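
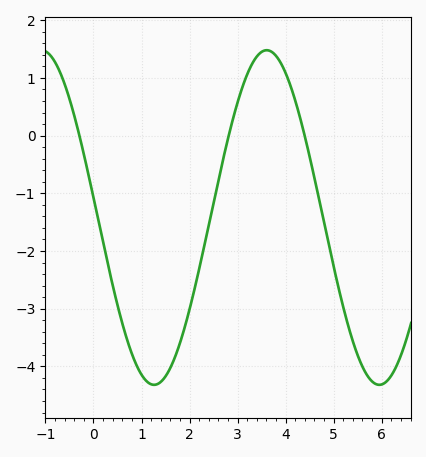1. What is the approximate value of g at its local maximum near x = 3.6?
1.5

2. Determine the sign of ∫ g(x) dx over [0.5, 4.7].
negative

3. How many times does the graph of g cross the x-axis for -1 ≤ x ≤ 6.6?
3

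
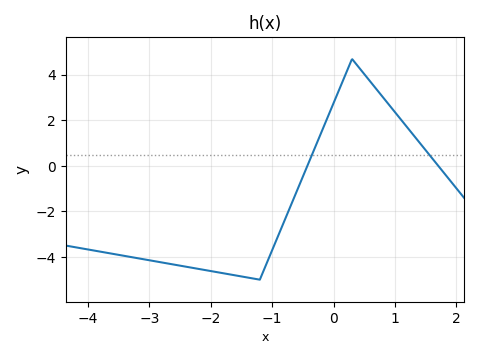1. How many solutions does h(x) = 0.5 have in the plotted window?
2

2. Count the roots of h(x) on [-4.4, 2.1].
2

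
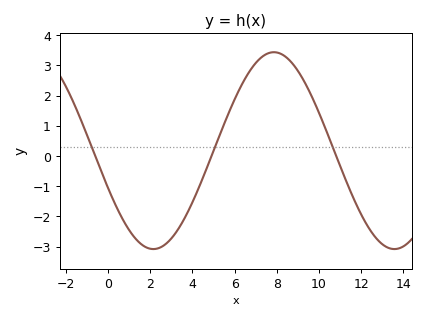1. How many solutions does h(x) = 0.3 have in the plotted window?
3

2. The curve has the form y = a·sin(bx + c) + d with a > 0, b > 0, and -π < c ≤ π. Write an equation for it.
y = 3.26sin(0.55x - 2.8) + 0.18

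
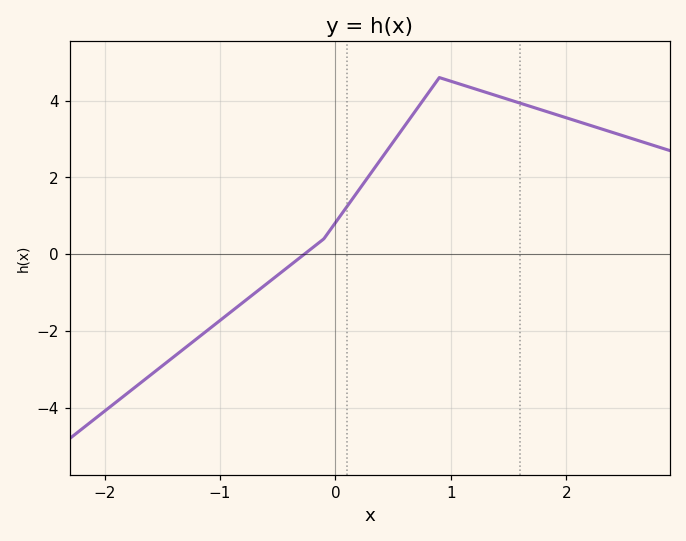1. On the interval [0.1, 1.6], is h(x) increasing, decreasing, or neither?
neither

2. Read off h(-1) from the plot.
-1.8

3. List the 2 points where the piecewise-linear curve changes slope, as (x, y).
(-0.1, 0.4); (0.9, 4.6)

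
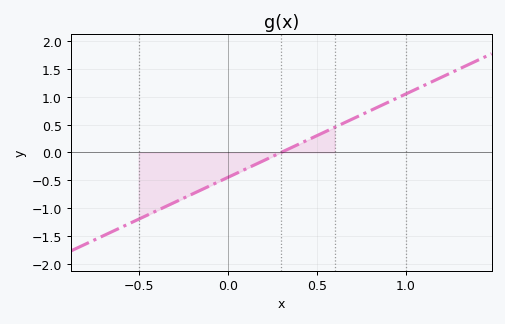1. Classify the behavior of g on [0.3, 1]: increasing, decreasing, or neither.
increasing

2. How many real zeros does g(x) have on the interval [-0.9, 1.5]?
1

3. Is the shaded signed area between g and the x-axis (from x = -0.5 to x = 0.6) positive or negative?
negative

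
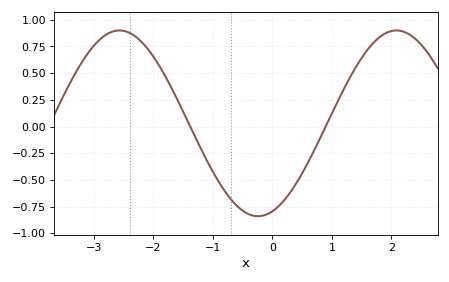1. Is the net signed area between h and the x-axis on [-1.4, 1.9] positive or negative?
negative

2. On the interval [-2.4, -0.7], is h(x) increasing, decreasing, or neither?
decreasing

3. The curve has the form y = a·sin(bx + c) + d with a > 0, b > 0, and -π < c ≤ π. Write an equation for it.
y = 0.87sin(1.35x - 1.24) + 0.03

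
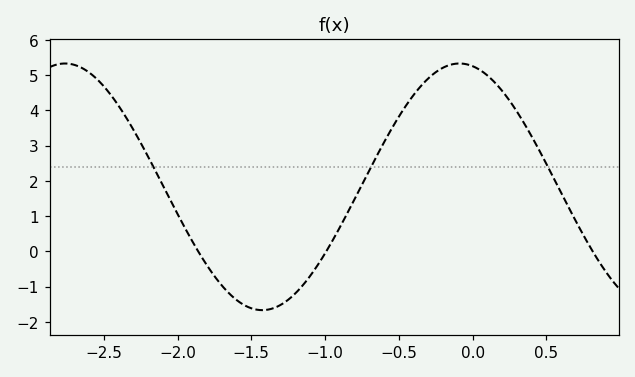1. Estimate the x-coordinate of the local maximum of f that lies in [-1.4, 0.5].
-0.1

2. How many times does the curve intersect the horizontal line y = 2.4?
3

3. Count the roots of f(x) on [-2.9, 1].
3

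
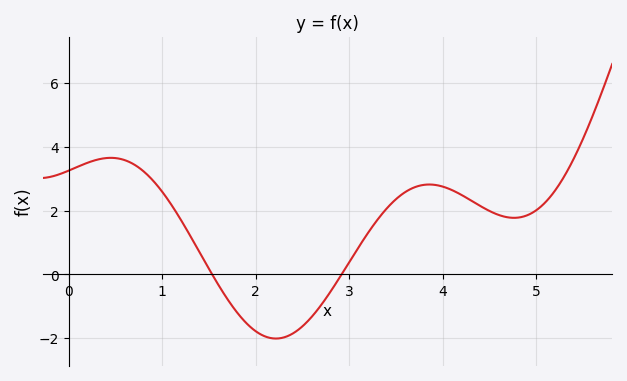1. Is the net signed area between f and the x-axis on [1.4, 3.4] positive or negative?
negative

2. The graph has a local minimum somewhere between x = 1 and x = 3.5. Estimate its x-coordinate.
2.2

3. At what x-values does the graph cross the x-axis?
1.5, 2.9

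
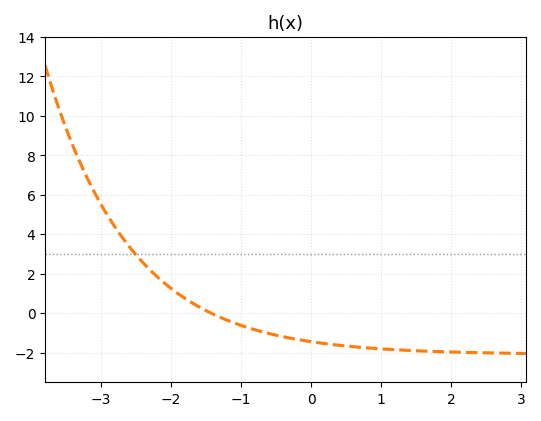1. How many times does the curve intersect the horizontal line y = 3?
1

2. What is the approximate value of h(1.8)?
-2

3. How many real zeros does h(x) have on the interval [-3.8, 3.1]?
1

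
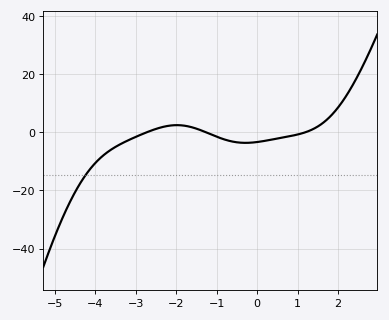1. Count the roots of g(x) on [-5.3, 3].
3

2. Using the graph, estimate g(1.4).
2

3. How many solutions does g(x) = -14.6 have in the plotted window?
1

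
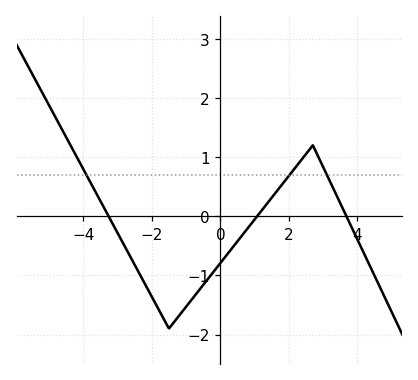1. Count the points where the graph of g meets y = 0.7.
3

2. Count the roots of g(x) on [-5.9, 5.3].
3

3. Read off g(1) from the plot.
-0.055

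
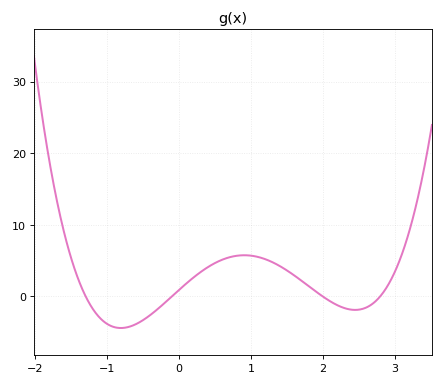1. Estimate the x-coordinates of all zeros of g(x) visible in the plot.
-1.3, -0.1, 2, 2.8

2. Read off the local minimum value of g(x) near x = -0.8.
-4.41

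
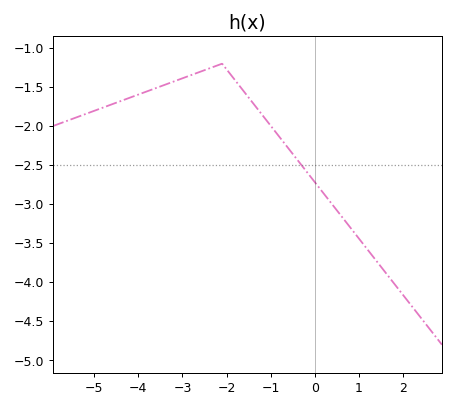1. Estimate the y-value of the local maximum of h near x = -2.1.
-1.2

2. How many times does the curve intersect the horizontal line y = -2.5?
1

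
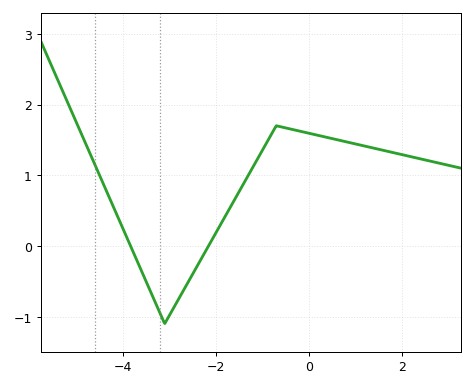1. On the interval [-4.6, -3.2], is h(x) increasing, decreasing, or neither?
decreasing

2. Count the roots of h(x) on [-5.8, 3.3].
2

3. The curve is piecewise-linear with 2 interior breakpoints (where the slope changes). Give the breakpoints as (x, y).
(-3.1, -1.1); (-0.7, 1.7)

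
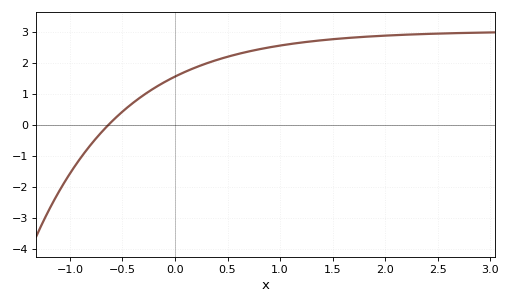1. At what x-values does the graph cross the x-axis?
-0.637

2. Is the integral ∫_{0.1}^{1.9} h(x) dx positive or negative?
positive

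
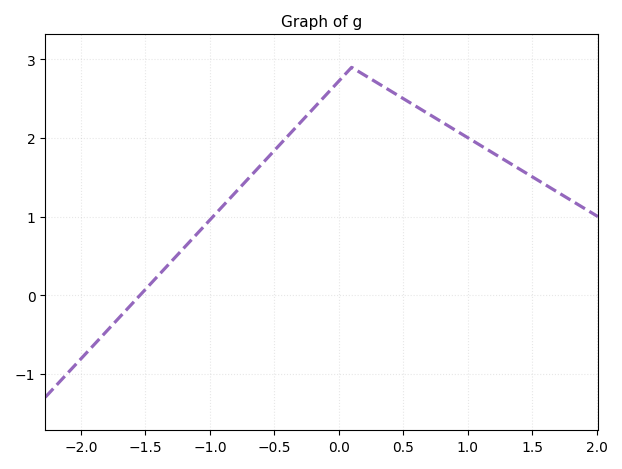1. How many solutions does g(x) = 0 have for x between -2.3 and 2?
1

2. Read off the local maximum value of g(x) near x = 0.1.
2.9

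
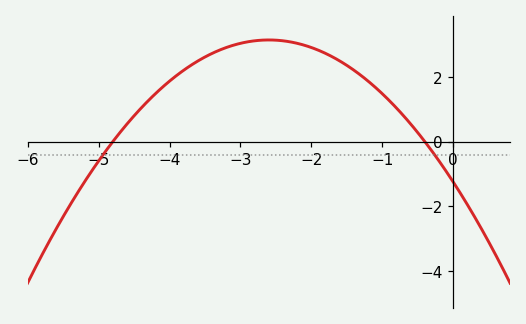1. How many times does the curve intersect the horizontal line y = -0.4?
2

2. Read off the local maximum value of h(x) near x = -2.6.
3.15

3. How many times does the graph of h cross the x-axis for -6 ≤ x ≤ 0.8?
2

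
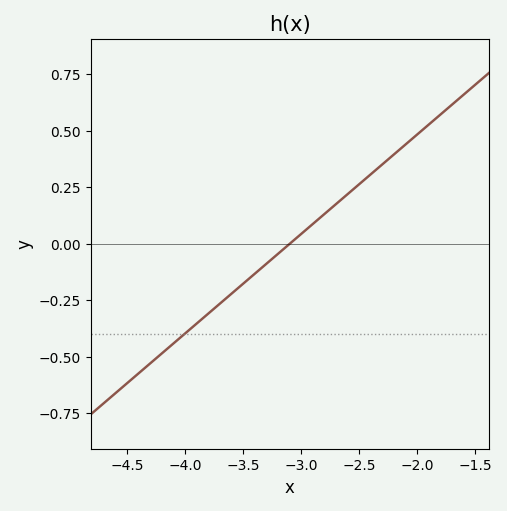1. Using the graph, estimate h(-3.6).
-0.22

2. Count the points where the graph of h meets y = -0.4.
1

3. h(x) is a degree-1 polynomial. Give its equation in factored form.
y = 0.44(x + 3.1)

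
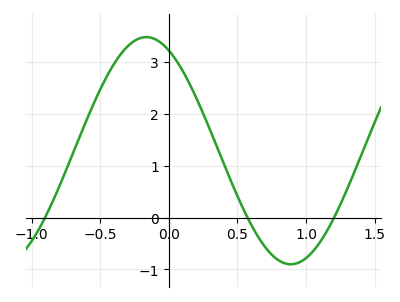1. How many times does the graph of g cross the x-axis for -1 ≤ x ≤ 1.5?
3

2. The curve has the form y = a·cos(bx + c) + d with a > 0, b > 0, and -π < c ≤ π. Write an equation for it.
y = 2.19cos(2.98x + 0.492) + 1.29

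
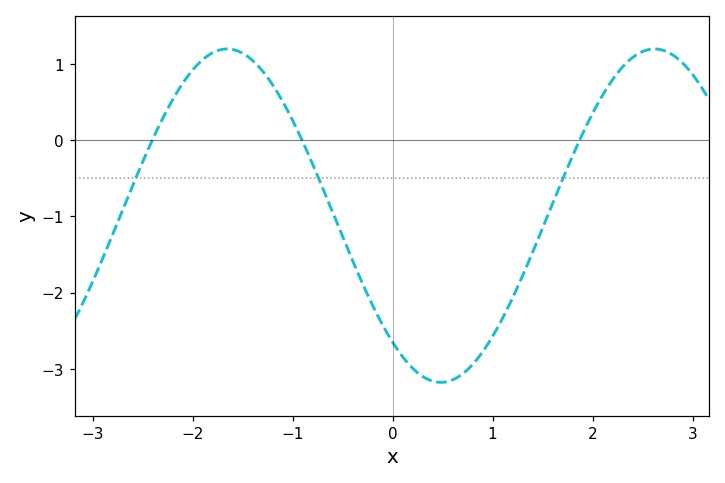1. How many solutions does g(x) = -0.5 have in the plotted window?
3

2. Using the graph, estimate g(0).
-2.65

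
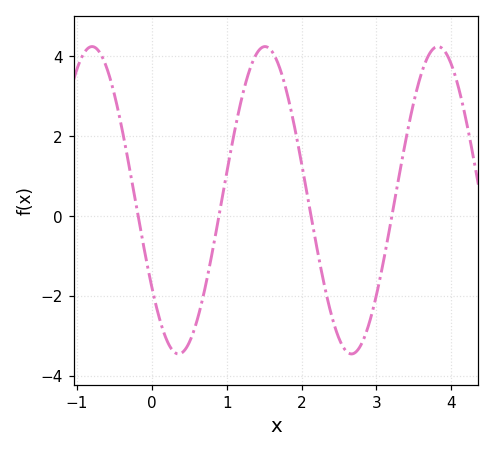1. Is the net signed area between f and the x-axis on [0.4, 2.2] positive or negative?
positive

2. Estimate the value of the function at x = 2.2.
-0.754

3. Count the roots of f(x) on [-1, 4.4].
4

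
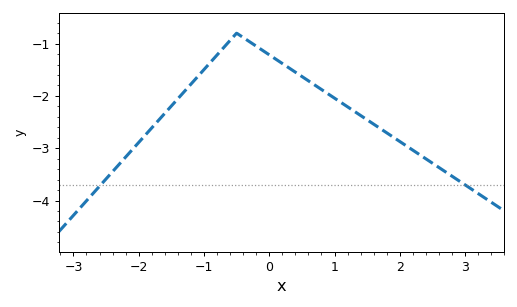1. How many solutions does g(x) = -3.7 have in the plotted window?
2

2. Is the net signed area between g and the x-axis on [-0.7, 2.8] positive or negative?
negative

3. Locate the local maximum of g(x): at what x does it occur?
-0.499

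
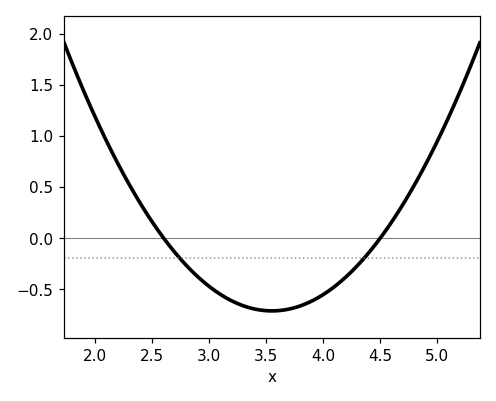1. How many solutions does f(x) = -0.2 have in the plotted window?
2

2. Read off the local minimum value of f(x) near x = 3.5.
-0.713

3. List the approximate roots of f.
2.6, 4.5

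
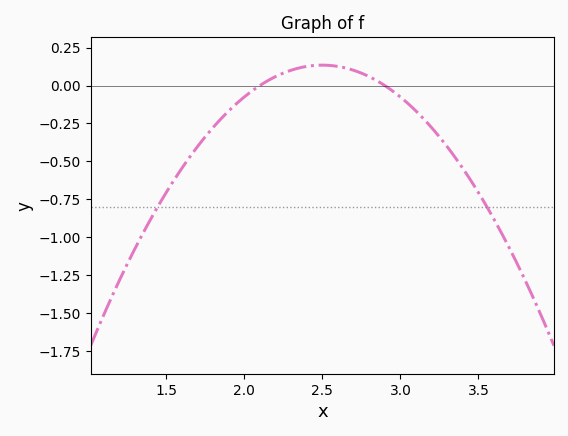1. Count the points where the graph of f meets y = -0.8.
2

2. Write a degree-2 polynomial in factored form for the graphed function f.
y = -0.84(x - 2.1)(x - 2.9)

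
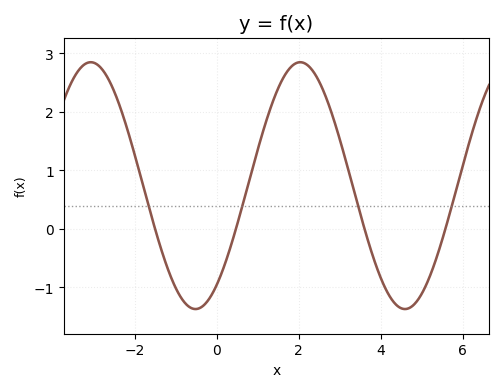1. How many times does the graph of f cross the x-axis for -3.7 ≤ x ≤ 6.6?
4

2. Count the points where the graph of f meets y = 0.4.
4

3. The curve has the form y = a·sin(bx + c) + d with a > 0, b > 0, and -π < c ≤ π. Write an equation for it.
y = 2.11sin(1.2x - 0.94) + 0.74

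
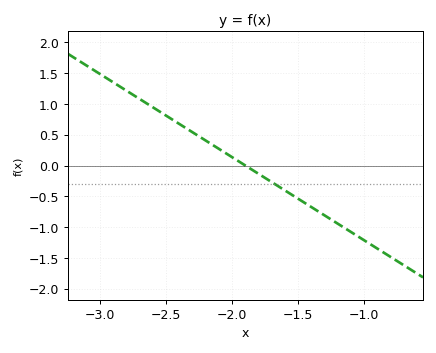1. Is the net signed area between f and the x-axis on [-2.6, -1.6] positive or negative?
positive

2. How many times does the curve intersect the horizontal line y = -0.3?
1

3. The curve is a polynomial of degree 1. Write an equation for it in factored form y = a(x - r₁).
y = -1.35(x + 1.9)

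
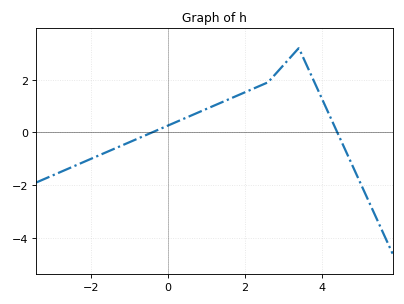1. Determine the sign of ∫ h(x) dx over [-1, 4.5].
positive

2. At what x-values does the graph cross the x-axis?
-0.4, 4.4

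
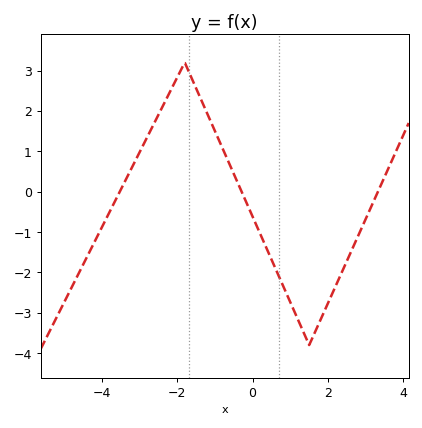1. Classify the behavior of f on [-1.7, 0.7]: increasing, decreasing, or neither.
decreasing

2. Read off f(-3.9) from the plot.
-0.702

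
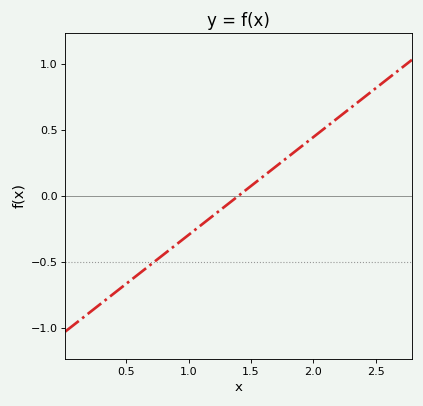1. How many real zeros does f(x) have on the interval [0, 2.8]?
1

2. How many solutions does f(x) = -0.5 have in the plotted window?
1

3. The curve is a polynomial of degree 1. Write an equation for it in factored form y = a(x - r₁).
y = 0.74(x - 1.4)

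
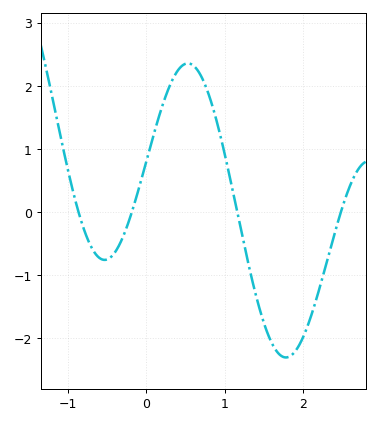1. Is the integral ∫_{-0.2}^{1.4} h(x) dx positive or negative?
positive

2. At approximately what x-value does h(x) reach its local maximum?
0.5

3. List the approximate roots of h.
-0.9, -0.2, 1.2, 2.5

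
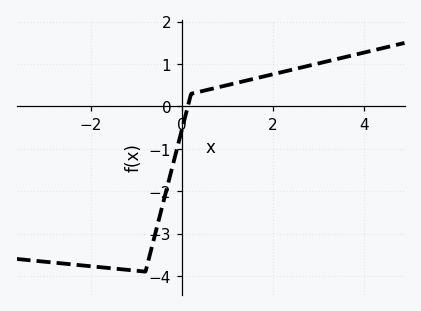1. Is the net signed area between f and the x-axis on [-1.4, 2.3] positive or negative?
negative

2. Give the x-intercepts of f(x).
0.129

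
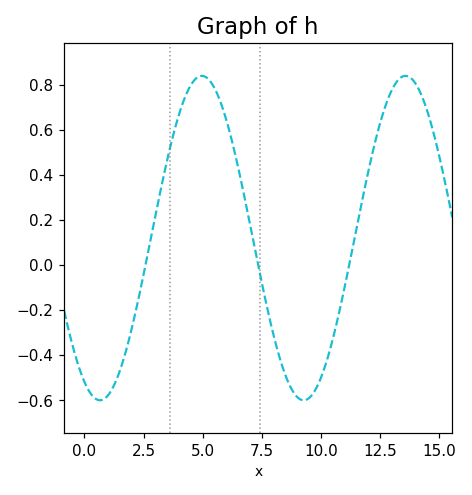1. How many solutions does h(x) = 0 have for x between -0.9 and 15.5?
3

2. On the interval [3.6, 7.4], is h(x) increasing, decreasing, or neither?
neither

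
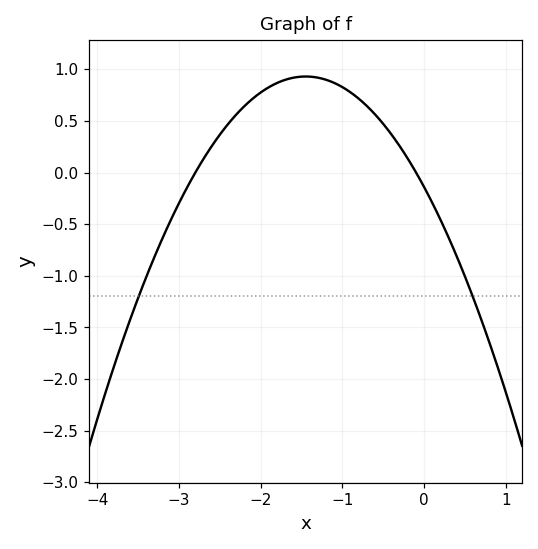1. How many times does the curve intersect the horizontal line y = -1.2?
2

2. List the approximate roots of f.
-2.8, -0.1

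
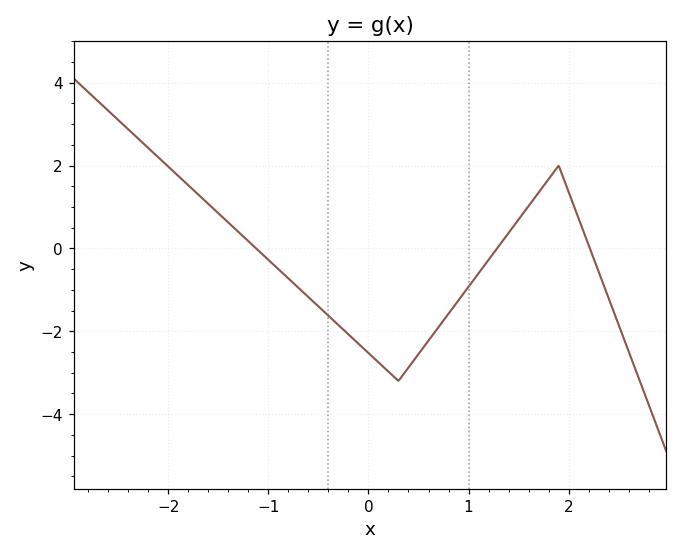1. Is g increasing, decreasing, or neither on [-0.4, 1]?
neither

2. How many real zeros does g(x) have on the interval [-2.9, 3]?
3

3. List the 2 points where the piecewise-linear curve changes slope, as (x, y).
(0.3, -3.2); (1.9, 2)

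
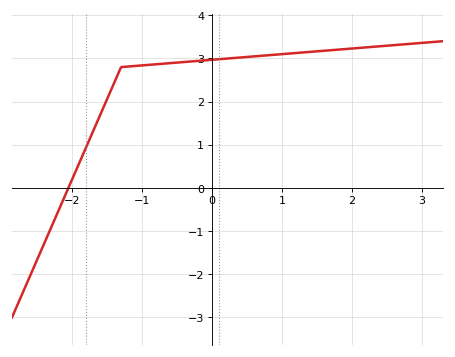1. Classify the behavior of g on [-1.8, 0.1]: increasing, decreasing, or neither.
increasing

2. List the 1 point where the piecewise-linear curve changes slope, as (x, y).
(-1.3, 2.8)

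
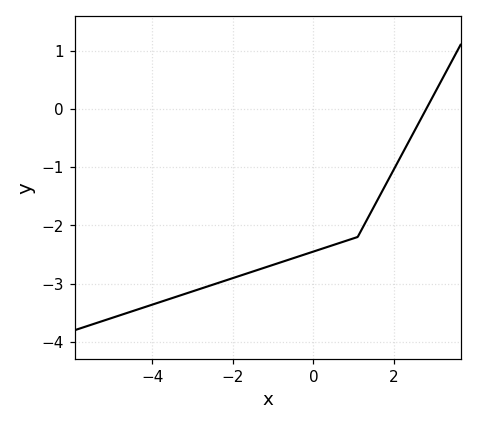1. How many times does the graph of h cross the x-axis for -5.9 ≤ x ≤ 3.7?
1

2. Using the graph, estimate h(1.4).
-1.8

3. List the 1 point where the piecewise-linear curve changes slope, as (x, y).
(1.1, -2.2)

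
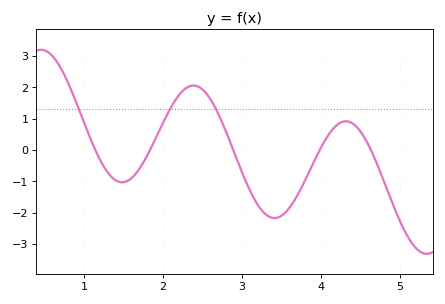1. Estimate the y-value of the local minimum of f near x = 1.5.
-1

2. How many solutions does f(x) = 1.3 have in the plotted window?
3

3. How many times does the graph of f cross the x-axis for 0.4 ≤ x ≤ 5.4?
5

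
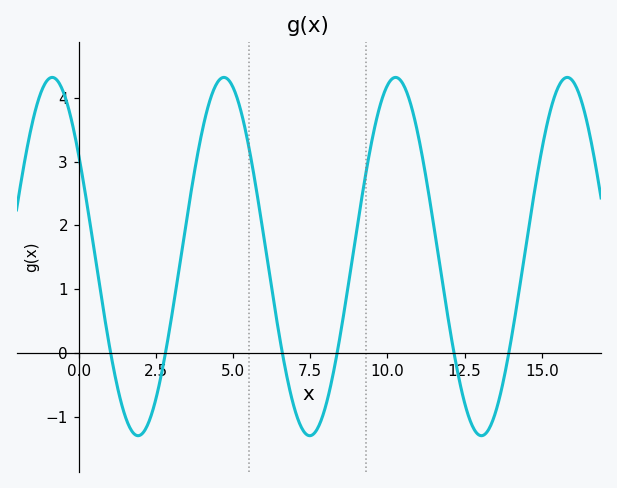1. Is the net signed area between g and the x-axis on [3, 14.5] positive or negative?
positive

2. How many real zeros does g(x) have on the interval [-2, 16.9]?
6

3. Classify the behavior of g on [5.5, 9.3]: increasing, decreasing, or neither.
neither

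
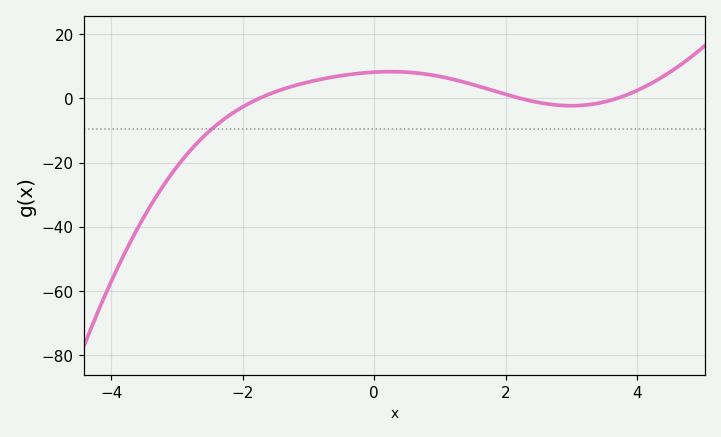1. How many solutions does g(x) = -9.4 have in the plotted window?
1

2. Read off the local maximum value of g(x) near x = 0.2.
8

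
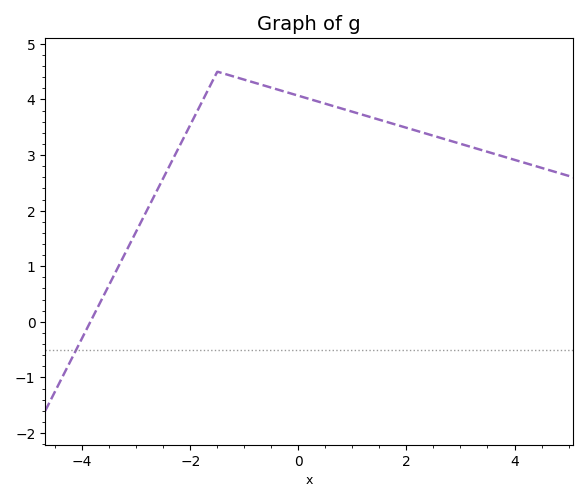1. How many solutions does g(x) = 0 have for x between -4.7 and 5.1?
1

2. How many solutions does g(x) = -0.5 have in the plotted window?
1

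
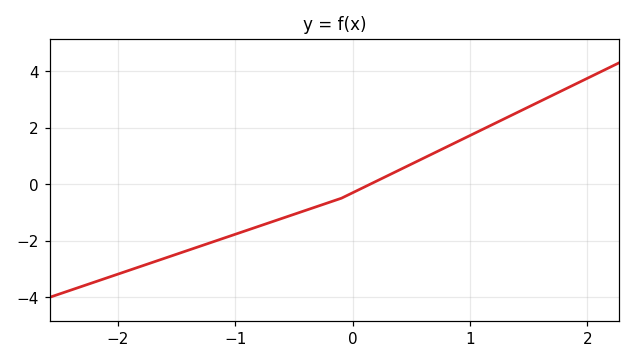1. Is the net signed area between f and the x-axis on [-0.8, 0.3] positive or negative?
negative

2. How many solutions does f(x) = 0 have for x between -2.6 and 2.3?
1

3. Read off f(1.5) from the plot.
2.74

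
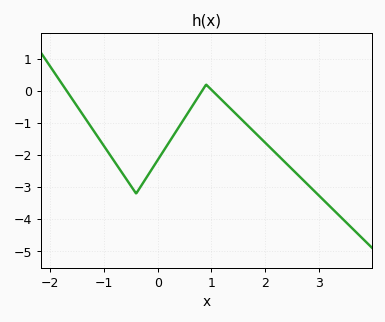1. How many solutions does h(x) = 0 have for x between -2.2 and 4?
3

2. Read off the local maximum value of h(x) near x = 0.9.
0.199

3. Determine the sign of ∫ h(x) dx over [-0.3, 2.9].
negative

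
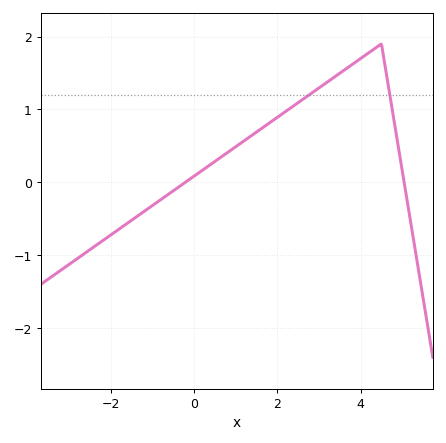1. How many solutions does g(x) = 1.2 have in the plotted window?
2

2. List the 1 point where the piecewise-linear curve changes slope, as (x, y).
(4.5, 1.9)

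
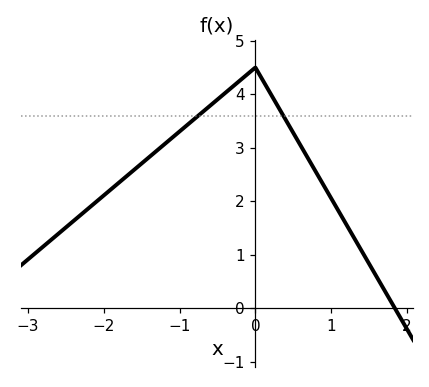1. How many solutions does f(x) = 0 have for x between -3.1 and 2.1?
1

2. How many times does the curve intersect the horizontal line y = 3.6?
2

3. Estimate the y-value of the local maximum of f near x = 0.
4.5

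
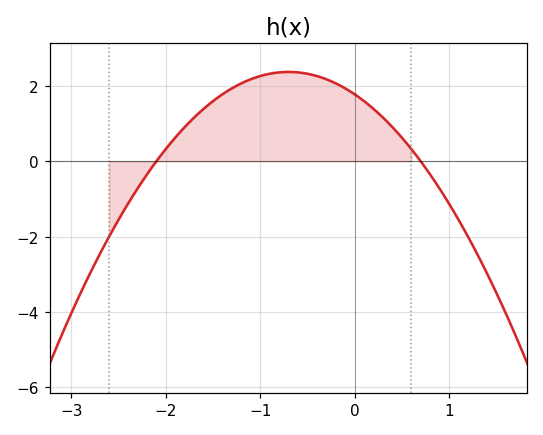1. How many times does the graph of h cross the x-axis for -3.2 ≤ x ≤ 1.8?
2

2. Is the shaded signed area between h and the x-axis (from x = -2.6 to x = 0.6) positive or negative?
positive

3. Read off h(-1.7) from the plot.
1.2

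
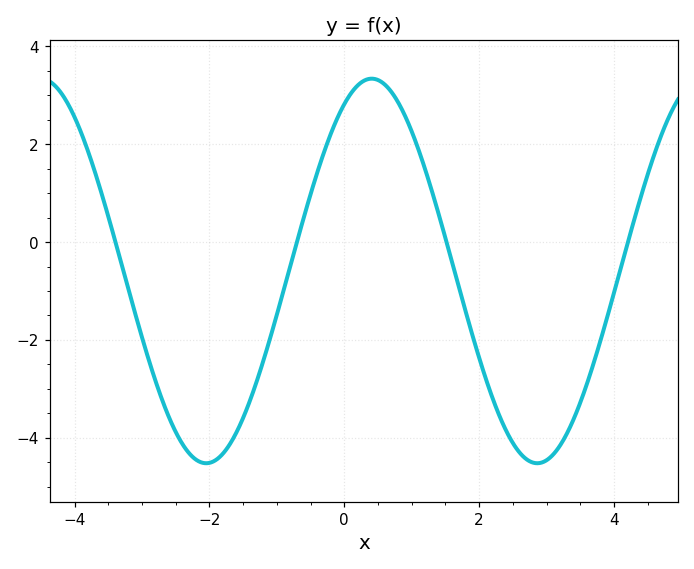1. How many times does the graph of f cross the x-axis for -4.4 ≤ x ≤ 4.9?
4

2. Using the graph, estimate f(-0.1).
2.54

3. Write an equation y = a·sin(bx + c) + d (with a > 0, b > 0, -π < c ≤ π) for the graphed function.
y = 3.93sin(1.28x + 1.05) - 0.59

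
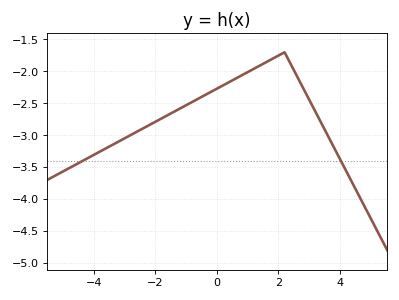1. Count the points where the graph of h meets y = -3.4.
2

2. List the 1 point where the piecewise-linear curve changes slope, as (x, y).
(2.2, -1.7)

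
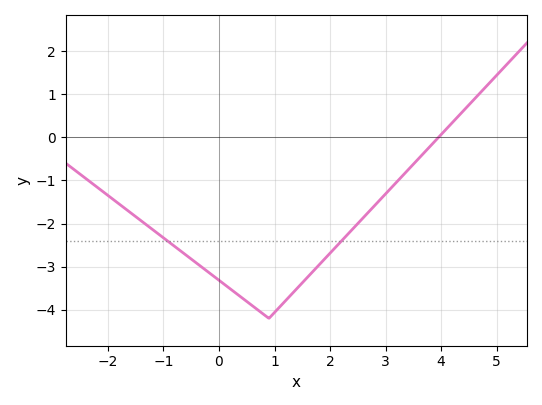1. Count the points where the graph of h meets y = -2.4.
2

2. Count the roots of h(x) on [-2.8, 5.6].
1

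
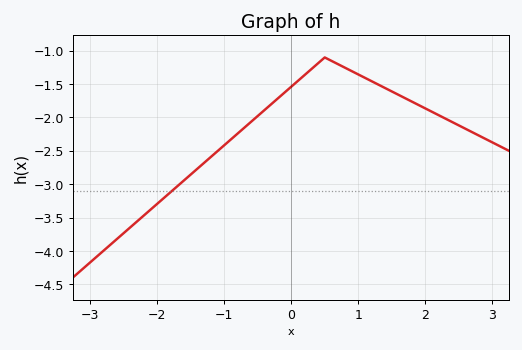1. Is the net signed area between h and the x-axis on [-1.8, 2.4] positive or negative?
negative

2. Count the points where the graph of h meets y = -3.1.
1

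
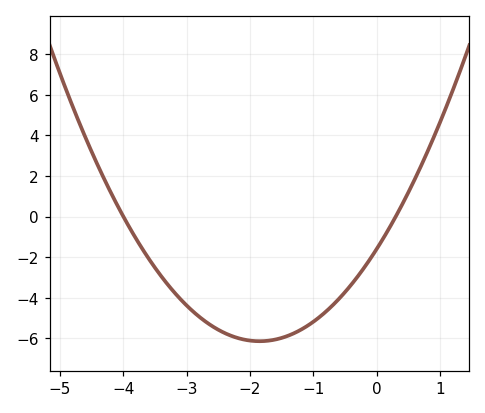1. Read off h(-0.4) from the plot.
-3.4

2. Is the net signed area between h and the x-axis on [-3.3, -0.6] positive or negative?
negative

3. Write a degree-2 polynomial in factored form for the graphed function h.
y = 1.33(x + 4)(x - 0.3)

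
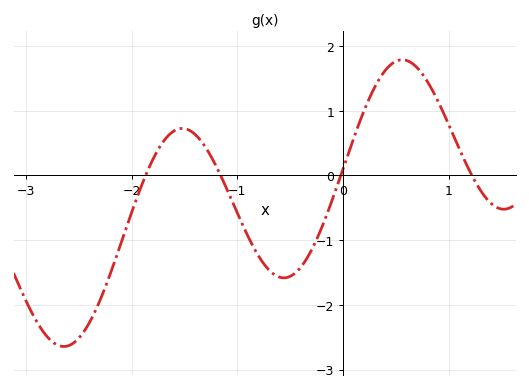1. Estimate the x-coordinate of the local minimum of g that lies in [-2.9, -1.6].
-2.6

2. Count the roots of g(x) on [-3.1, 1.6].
4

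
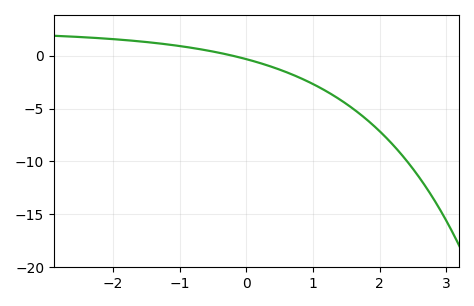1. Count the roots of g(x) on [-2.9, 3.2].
1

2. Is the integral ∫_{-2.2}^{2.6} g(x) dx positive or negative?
negative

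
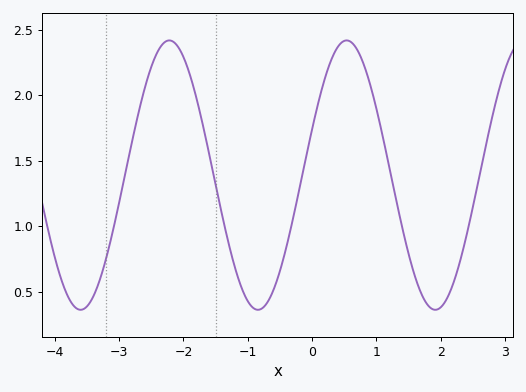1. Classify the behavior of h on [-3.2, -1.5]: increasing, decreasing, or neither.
neither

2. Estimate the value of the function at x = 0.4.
2.37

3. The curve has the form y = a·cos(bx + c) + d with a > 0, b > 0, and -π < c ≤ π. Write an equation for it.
y = 1.03cos(2.28x - 1.22) + 1.39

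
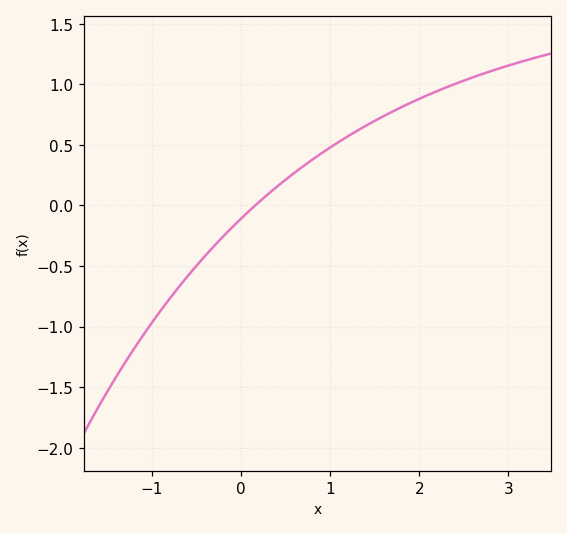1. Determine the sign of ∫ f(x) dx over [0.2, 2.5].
positive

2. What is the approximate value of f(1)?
0.5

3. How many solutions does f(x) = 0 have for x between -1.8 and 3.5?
1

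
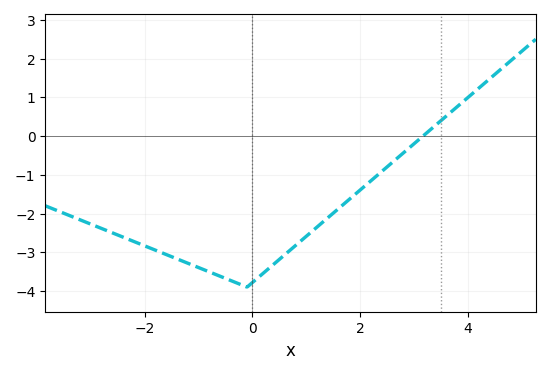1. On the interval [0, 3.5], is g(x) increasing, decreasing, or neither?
increasing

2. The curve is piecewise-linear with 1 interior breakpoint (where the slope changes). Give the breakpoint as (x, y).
(-0.1, -3.9)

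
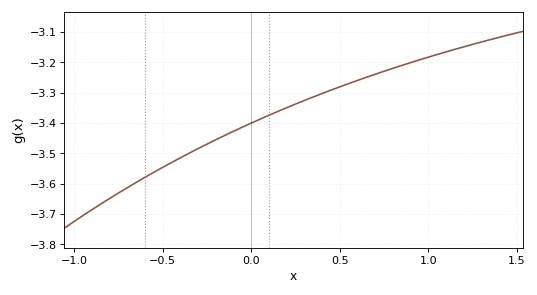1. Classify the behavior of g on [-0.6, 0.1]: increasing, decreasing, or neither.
increasing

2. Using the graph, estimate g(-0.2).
-3.45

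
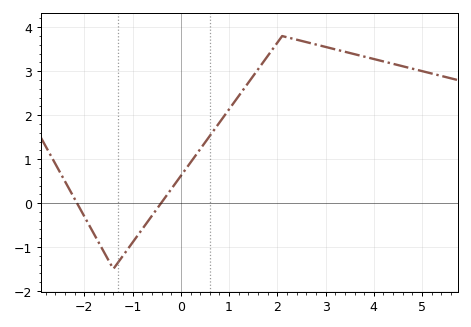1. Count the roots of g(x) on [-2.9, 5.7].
2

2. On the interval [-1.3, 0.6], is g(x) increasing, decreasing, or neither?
increasing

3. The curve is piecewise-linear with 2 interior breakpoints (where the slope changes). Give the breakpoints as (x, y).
(-1.4, -1.5); (2.1, 3.8)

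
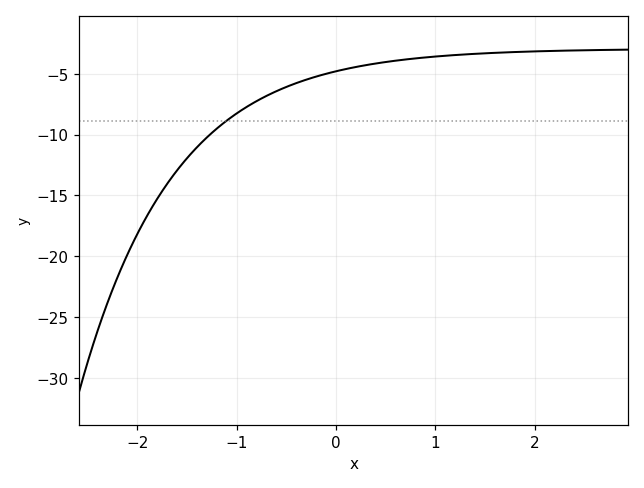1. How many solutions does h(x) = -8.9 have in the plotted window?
1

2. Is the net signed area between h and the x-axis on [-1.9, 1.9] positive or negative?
negative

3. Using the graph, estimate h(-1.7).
-14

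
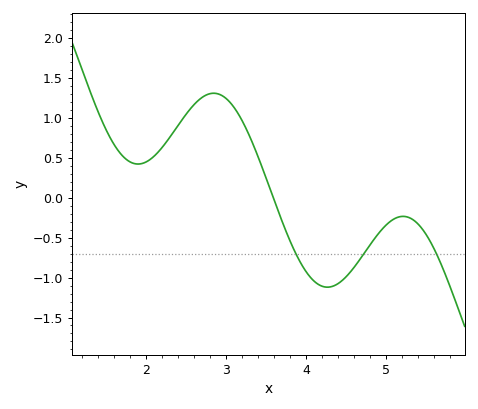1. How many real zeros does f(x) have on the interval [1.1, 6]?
1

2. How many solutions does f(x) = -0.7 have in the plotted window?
3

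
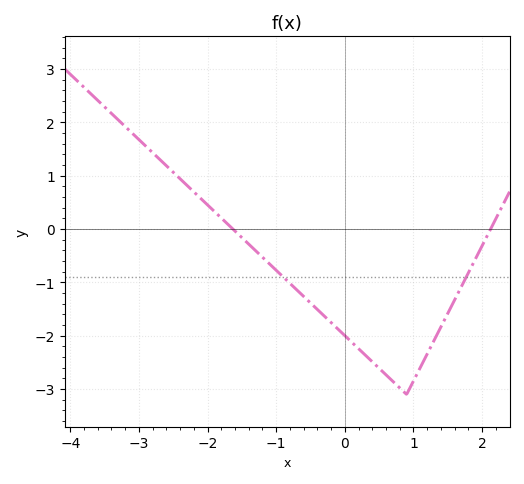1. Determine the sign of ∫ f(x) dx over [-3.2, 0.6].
negative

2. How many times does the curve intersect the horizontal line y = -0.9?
2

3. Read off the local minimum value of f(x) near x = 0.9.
-3.1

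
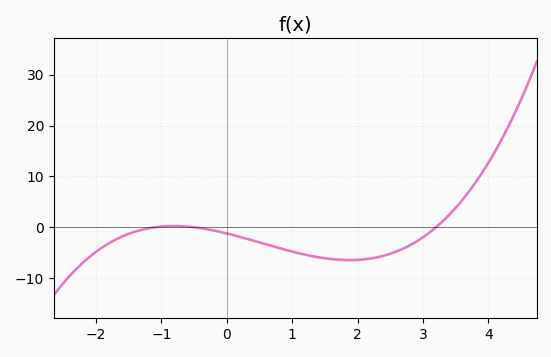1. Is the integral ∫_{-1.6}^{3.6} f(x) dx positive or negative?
negative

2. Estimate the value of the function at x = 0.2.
-1.88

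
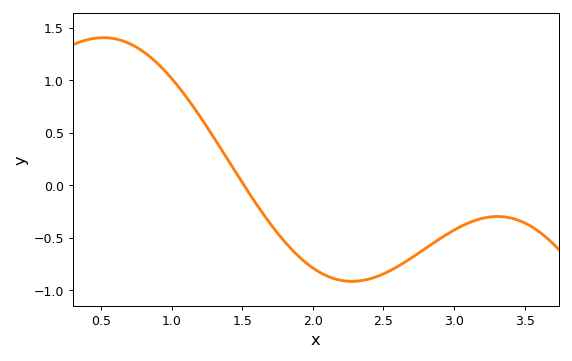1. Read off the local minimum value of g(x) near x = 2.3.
-0.914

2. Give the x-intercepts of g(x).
1.51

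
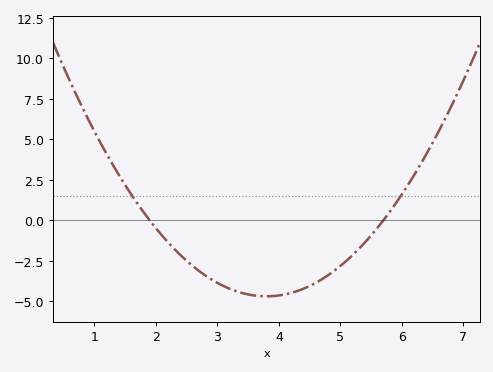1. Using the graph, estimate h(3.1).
-4.06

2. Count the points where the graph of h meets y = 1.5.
2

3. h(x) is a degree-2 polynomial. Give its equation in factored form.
y = 1.3(x - 1.9)(x - 5.7)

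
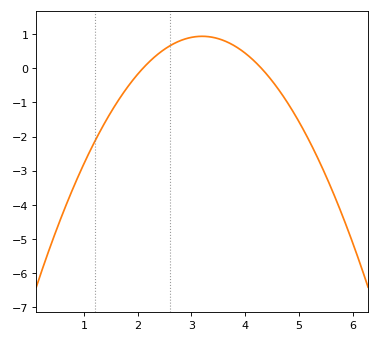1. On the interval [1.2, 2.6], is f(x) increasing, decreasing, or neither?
increasing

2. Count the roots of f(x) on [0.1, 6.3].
2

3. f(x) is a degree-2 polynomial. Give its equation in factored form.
y = -0.77(x - 2.1)(x - 4.3)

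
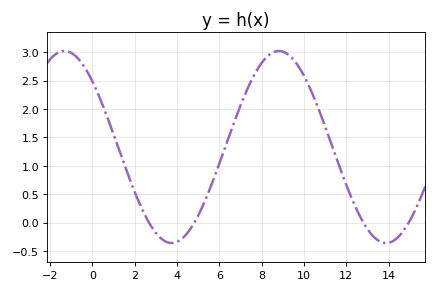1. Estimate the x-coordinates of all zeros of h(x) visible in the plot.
2.67, 4.82, 12.8, 14.9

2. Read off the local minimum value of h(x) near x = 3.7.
-0.36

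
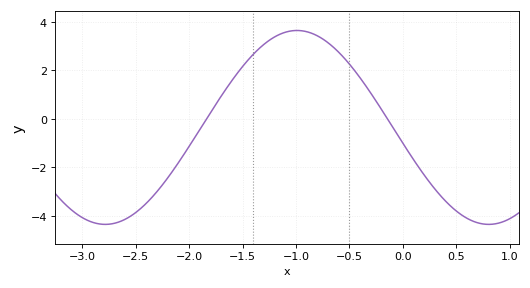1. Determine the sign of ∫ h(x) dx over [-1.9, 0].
positive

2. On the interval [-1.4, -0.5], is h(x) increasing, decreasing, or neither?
neither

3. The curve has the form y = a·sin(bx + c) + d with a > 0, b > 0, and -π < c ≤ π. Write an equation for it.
y = 4sin(1.8x - 3) - 0.35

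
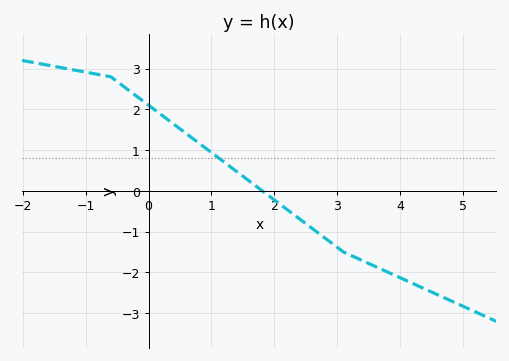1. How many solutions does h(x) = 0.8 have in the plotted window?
1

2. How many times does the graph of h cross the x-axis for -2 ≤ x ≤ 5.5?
1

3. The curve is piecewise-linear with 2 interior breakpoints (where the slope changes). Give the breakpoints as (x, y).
(-0.6, 2.8); (3.1, -1.5)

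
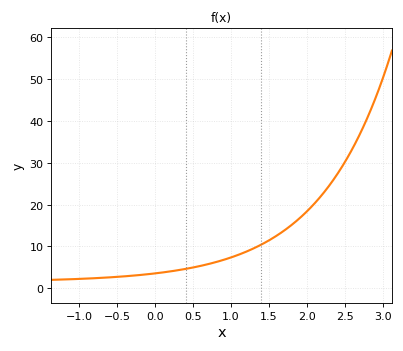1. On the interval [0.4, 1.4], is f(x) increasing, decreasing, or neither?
increasing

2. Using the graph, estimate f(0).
3.55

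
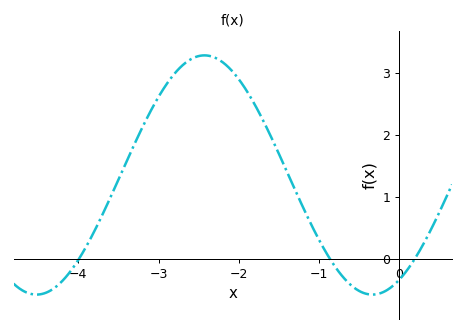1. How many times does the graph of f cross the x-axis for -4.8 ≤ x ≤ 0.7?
3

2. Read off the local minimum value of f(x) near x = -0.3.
-0.58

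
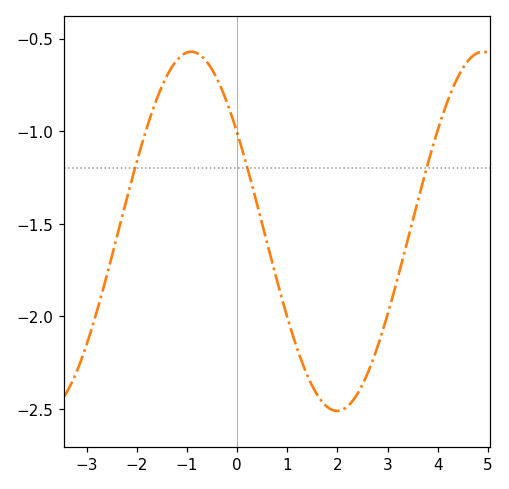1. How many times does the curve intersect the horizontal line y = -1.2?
3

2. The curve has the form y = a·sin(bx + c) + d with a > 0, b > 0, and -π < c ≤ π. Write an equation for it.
y = 0.97sin(1.08x + 2.56) - 1.54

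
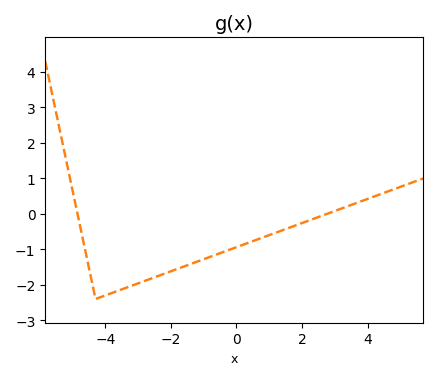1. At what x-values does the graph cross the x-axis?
-4.85, 2.76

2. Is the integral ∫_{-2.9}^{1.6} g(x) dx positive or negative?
negative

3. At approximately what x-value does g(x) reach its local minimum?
-4.3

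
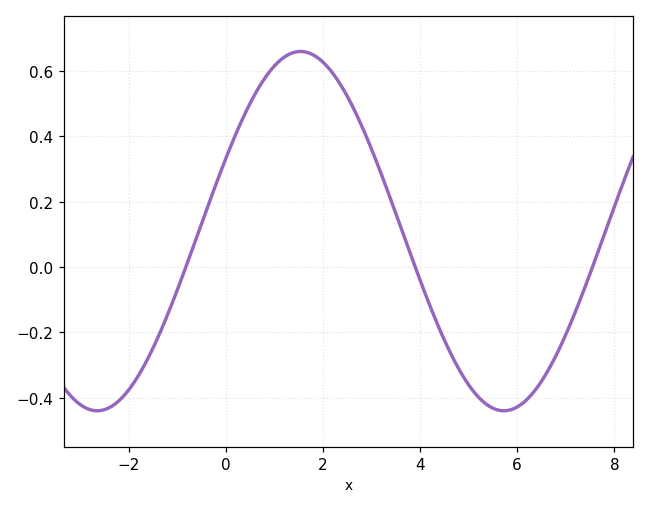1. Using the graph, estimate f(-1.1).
-0.107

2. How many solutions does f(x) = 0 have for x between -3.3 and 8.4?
3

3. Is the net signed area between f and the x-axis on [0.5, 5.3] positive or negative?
positive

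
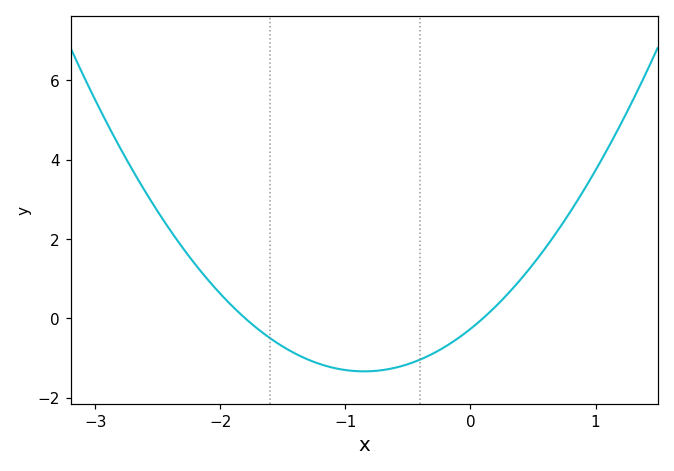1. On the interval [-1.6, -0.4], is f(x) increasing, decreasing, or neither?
neither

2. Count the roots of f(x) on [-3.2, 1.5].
2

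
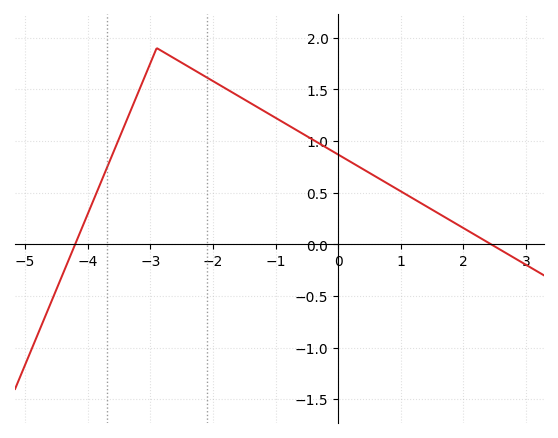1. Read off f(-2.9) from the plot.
1.9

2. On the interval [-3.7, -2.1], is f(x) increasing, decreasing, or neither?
neither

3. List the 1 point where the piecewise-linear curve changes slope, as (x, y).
(-2.9, 1.9)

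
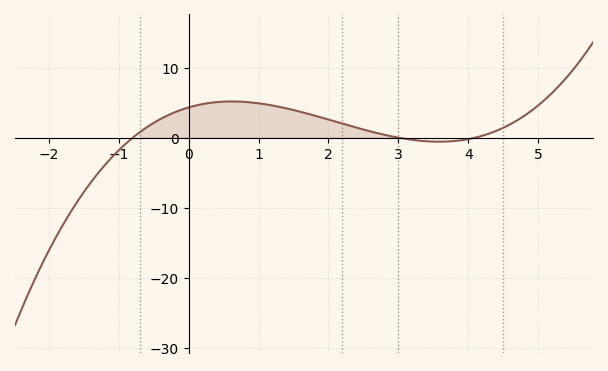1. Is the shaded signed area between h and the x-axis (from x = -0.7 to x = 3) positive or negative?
positive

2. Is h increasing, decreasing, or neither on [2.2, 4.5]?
neither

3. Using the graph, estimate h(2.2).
2.01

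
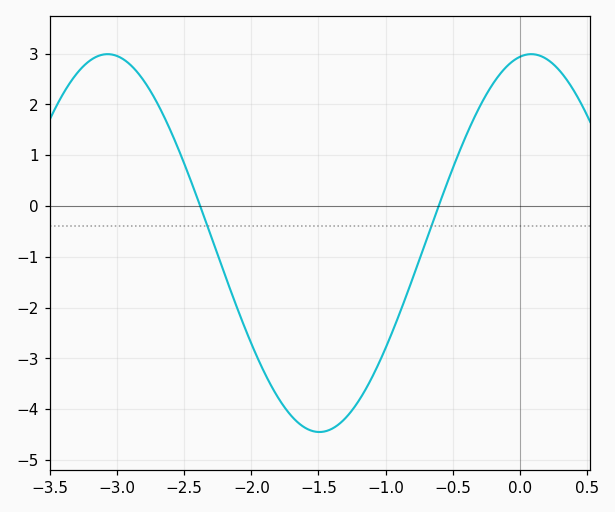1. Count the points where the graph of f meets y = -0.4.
2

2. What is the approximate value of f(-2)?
-2.7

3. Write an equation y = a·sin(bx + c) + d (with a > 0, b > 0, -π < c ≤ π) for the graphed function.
y = 3.72sin(2x + 1.4) - 0.73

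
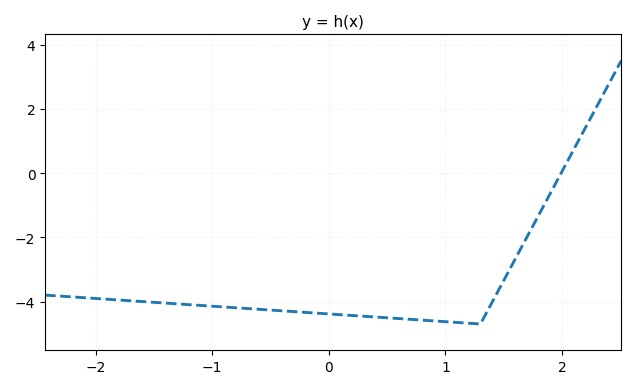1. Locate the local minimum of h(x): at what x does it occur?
1.3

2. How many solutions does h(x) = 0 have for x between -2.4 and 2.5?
1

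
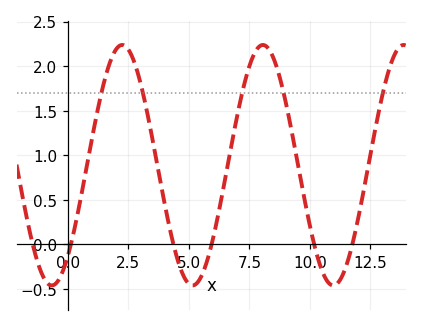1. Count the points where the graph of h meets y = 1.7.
5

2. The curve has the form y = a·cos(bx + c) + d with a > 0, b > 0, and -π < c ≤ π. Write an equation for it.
y = 1.35cos(1.1x - 2.4) + 0.89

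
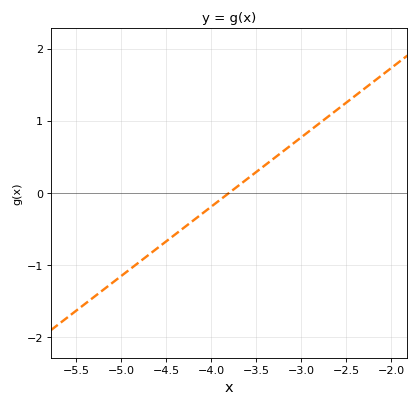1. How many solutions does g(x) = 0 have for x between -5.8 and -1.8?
1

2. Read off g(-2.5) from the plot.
1.25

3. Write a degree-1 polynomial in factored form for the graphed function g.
y = 0.96(x + 3.8)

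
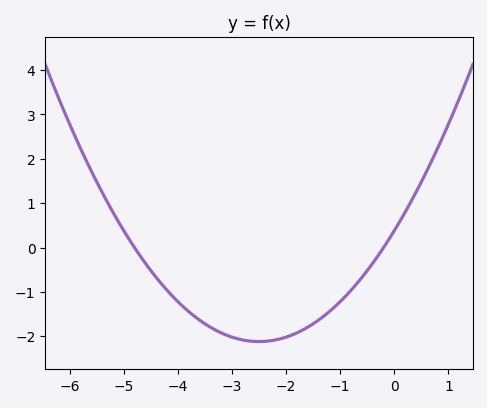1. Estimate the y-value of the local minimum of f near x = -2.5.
-2.1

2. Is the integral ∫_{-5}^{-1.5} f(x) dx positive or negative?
negative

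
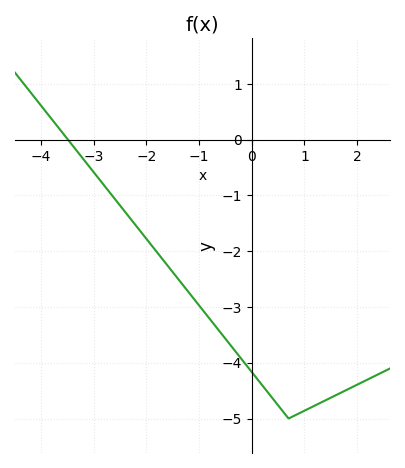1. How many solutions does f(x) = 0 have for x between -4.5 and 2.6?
1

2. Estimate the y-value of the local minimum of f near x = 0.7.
-5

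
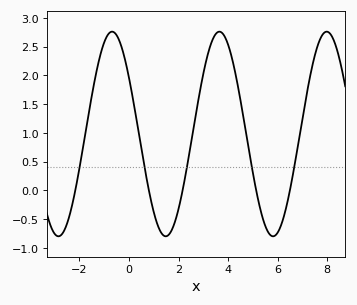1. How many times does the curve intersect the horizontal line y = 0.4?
5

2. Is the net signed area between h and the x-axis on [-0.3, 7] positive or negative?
positive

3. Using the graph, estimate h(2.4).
0.553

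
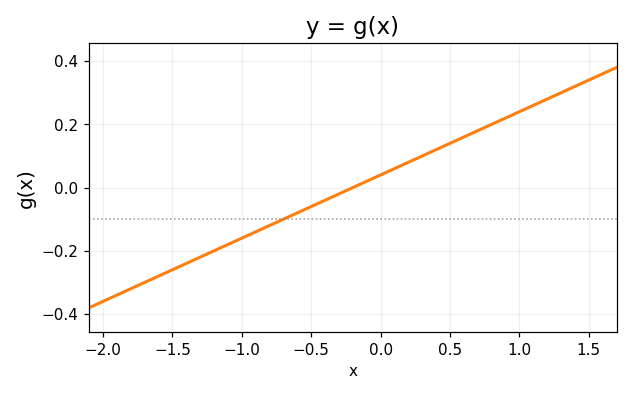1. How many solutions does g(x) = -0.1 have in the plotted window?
1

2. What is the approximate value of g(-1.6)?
-0.28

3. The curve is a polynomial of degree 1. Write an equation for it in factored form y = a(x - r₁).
y = 0.2(x + 0.2)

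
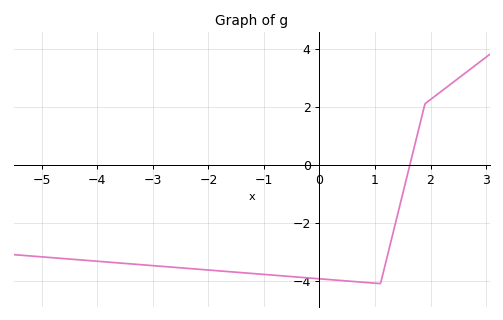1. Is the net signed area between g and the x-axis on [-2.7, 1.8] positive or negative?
negative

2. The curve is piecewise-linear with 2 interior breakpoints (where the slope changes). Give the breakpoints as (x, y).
(1.1, -4.1); (1.9, 2.1)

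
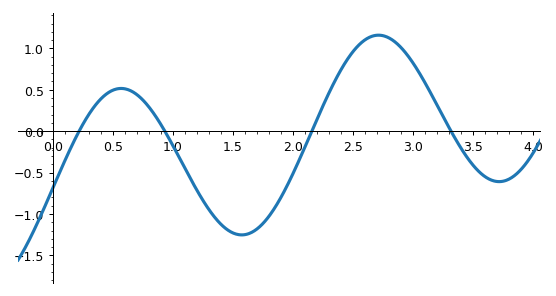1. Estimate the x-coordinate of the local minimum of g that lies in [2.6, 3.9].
3.72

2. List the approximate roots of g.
0.22, 0.934, 2.16, 3.32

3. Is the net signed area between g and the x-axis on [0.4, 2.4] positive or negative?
negative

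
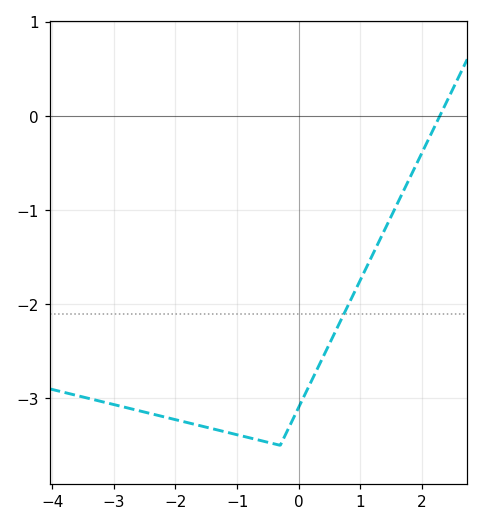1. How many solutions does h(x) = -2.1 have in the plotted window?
1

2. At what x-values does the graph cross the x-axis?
2.29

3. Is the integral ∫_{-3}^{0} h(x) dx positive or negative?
negative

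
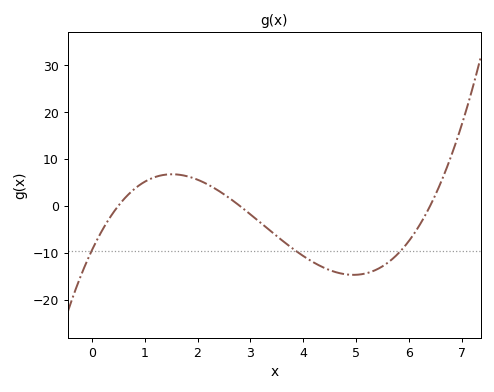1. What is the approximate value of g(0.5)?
0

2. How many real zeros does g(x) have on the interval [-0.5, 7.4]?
3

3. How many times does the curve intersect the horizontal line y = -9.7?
3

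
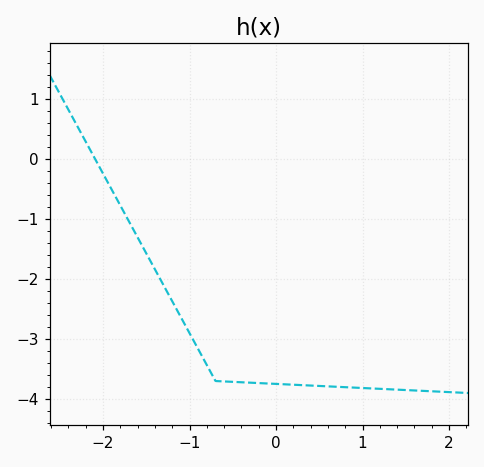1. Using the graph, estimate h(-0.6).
-3.7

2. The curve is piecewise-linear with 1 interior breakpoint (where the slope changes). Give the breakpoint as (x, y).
(-0.7, -3.7)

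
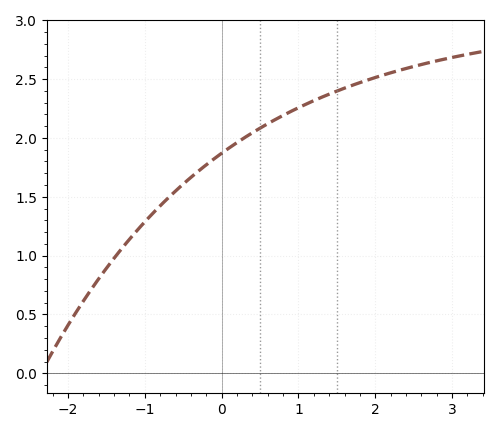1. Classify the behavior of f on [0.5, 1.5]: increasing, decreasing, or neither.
increasing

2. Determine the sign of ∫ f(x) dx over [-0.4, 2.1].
positive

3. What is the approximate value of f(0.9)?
2.2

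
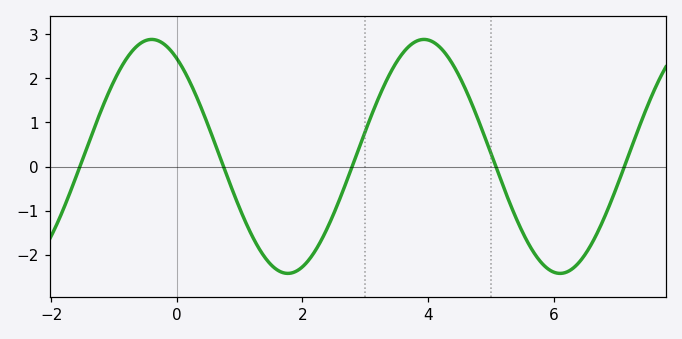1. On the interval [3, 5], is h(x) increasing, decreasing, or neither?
neither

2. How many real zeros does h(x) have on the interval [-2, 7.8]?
5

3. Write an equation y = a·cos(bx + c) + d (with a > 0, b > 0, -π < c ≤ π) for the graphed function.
y = 2.65cos(1.45x + 0.58) + 0.23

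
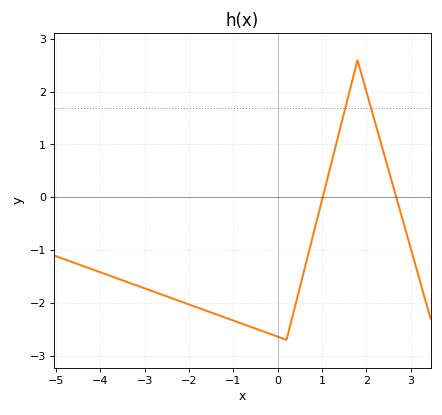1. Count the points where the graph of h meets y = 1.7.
2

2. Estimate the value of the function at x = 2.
2.01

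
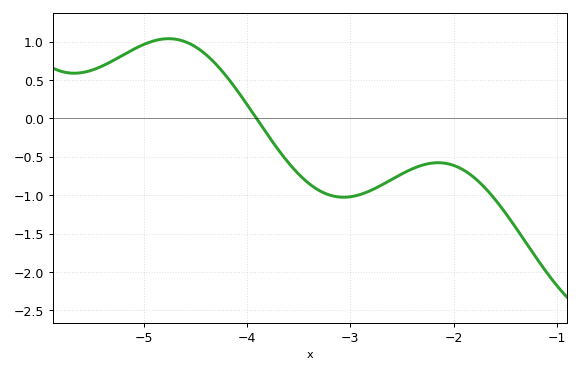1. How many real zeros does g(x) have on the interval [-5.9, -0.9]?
1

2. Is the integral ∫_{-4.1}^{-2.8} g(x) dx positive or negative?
negative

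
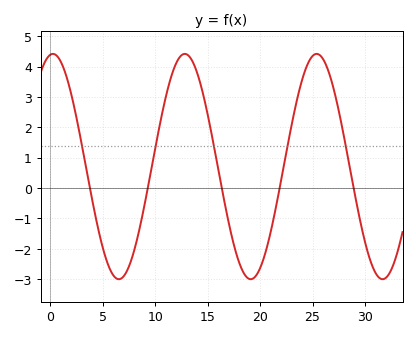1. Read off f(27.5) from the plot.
2.55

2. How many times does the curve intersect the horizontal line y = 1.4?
5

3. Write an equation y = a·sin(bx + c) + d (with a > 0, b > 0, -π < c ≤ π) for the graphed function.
y = 3.71sin(0.5x + 1.44) + 0.71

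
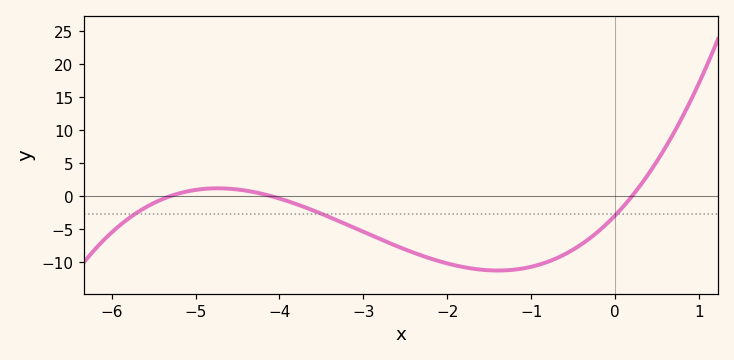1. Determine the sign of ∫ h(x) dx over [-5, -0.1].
negative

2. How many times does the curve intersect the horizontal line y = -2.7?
3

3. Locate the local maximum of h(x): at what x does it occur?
-4.74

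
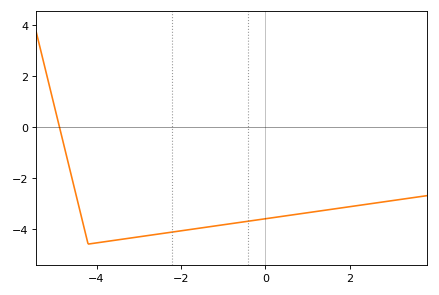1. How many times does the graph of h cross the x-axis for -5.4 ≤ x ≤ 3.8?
1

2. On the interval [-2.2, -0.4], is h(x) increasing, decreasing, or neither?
increasing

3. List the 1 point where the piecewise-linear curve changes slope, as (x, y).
(-4.2, -4.6)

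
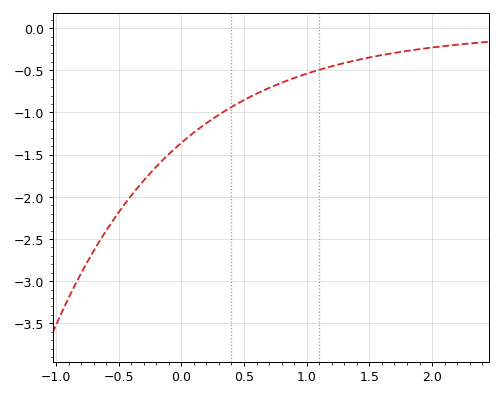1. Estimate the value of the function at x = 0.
-1.36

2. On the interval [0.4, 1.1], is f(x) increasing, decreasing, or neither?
increasing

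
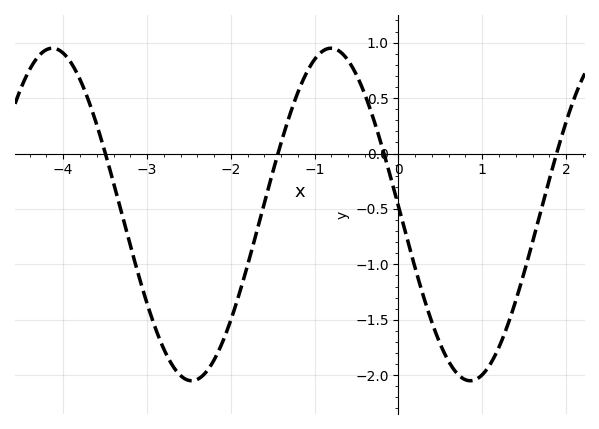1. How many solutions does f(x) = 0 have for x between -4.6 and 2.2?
4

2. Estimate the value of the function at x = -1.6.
-0.447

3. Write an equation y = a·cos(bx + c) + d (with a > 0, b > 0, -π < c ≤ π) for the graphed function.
y = 1.5cos(1.89x + 1.52) - 0.55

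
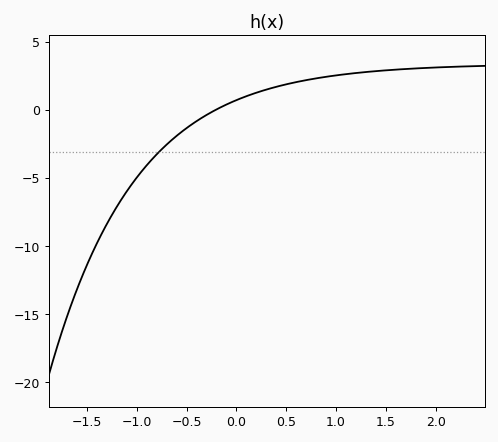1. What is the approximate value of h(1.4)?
2.88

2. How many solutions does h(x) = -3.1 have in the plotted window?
1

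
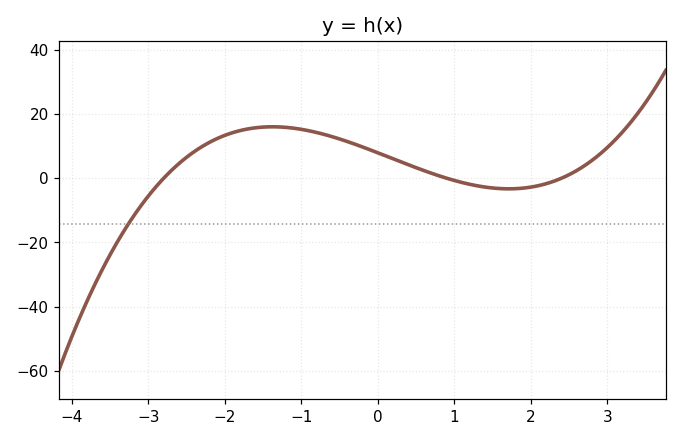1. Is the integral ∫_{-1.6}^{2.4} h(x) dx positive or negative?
positive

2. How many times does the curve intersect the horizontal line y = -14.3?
1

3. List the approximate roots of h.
-2.8, 0.8, 2.4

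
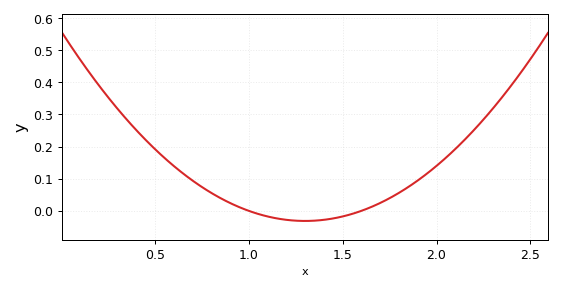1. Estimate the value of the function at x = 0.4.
0.252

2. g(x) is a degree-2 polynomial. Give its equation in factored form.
y = 0.35(x - 1)(x - 1.6)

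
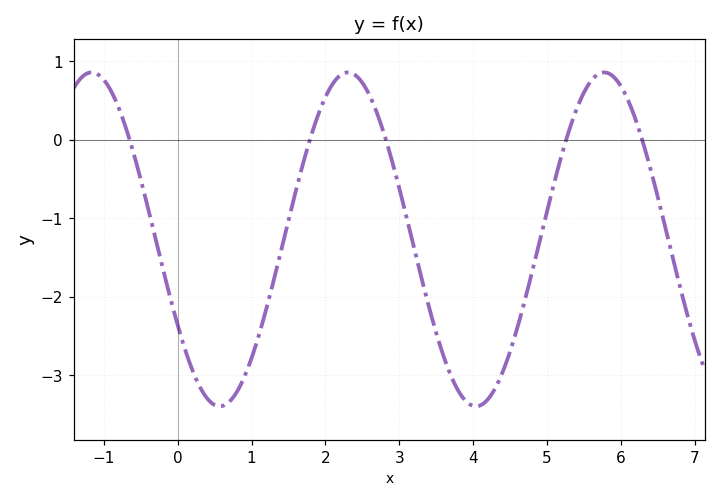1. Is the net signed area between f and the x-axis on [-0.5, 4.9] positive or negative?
negative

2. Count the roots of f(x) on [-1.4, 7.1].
5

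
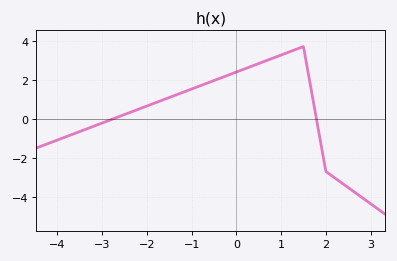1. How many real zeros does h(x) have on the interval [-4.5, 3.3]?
2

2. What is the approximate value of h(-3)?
-0.2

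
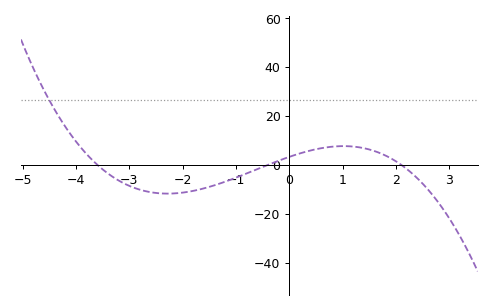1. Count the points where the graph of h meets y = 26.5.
1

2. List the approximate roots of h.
-3.6, -0.4, 2.2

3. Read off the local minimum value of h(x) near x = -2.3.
-12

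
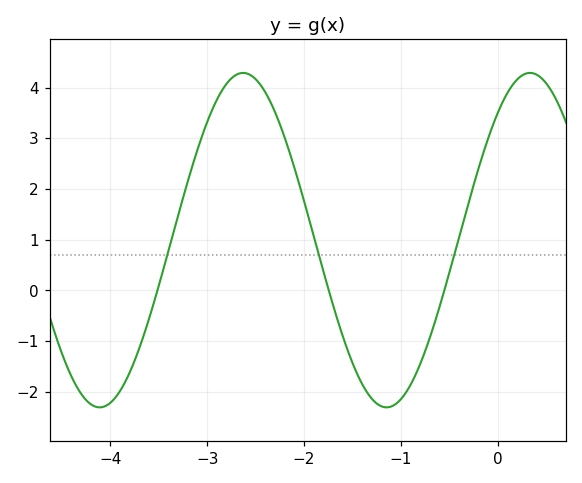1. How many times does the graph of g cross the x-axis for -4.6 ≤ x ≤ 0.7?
3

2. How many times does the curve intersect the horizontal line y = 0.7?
3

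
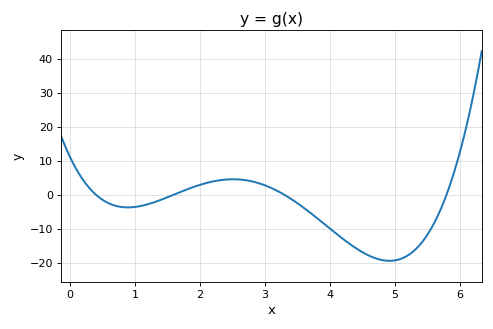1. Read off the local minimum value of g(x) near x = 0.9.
-4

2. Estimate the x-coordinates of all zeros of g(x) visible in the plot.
0.4, 1.6, 3.3, 5.8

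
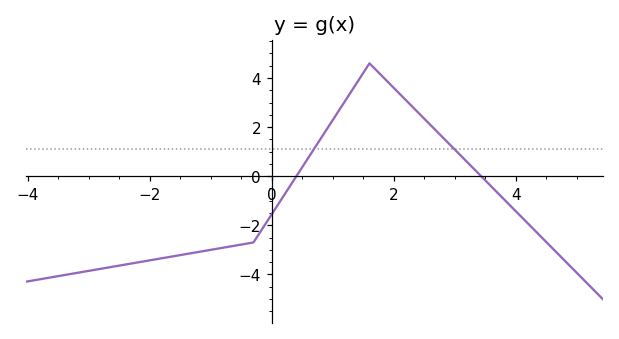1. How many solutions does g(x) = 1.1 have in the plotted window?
2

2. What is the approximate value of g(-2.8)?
-3.77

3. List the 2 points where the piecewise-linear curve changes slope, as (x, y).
(-0.3, -2.7); (1.6, 4.6)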